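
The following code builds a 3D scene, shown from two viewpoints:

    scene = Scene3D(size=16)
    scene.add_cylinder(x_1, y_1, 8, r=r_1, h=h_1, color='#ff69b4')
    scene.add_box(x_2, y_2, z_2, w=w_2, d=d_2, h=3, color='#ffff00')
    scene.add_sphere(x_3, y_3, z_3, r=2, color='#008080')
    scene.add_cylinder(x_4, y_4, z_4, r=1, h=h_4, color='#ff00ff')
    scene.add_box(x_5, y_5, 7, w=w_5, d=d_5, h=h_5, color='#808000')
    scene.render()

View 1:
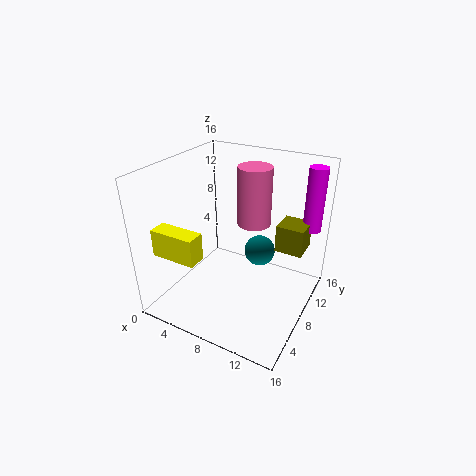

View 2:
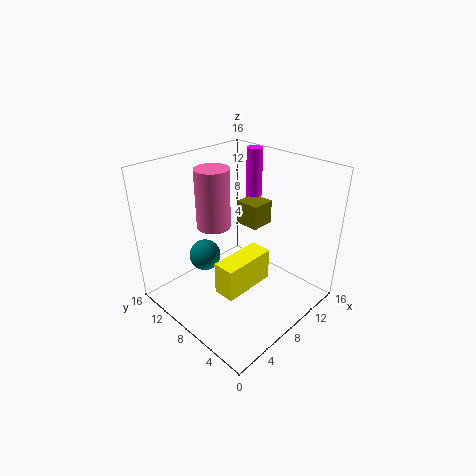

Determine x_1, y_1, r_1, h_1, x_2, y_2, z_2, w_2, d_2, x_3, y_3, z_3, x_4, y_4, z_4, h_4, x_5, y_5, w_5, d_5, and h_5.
x_1 = 8; y_1 = 12; r_1 = 2; h_1 = 7; x_2 = 1; y_2 = 2; z_2 = 7; w_2 = 5; d_2 = 2; x_3 = 8; y_3 = 14; z_3 = 3; x_4 = 15; y_4 = 12; z_4 = 9; h_4 = 7; x_5 = 12; y_5 = 9; w_5 = 3; d_5 = 3; h_5 = 3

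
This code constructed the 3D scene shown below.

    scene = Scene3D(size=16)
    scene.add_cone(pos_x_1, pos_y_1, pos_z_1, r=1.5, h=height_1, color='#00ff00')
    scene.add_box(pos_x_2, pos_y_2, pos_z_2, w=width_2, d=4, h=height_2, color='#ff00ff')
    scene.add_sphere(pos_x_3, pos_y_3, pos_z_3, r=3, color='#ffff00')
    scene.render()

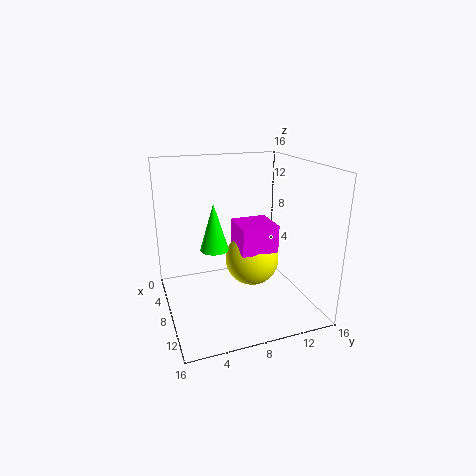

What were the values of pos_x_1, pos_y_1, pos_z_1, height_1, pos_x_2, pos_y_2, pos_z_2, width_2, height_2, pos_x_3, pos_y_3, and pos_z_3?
pos_x_1 = 9, pos_y_1 = 5, pos_z_1 = 7.5, height_1 = 5, pos_x_2 = 7, pos_y_2 = 7.5, pos_z_2 = 7, width_2 = 4, height_2 = 3, pos_x_3 = 8.5, pos_y_3 = 9.5, pos_z_3 = 5.5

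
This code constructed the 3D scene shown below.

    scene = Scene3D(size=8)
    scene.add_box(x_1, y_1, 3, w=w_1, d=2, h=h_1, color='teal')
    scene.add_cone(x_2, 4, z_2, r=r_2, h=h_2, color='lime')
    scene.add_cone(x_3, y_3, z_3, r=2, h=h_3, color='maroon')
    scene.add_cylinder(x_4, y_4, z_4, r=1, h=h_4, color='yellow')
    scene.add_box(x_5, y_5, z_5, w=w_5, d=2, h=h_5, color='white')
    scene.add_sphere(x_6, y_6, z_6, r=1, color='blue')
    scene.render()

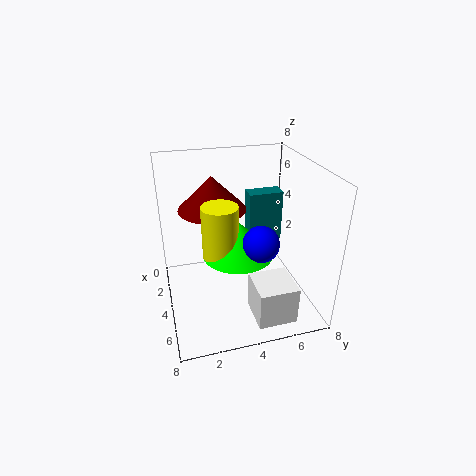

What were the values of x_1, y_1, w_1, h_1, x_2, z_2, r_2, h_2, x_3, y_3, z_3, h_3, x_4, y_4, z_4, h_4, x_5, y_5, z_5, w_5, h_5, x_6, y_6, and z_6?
x_1 = 2
y_1 = 5
w_1 = 1
h_1 = 3
x_2 = 4
z_2 = 3
r_2 = 2
h_2 = 2
x_3 = 2
y_3 = 3
z_3 = 5
h_3 = 2
x_4 = 4
y_4 = 3
z_4 = 3
h_4 = 3
x_5 = 6
y_5 = 4
z_5 = 1
w_5 = 2
h_5 = 2
x_6 = 5
y_6 = 5
z_6 = 4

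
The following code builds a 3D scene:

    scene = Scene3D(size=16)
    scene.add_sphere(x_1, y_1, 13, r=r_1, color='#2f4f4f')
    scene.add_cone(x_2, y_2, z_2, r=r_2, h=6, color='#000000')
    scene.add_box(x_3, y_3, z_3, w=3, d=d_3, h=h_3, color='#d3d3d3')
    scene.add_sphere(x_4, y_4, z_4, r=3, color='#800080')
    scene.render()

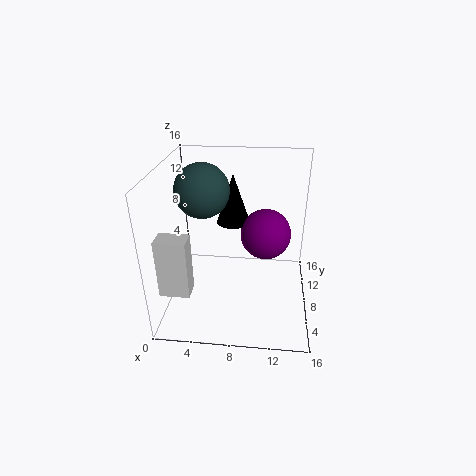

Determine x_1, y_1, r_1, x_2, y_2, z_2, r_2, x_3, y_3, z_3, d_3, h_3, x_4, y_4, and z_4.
x_1 = 4
y_1 = 9
r_1 = 3
x_2 = 7
y_2 = 12
z_2 = 8
r_2 = 2
x_3 = 1
y_3 = 1
z_3 = 5
d_3 = 2
h_3 = 6
x_4 = 11
y_4 = 11
z_4 = 7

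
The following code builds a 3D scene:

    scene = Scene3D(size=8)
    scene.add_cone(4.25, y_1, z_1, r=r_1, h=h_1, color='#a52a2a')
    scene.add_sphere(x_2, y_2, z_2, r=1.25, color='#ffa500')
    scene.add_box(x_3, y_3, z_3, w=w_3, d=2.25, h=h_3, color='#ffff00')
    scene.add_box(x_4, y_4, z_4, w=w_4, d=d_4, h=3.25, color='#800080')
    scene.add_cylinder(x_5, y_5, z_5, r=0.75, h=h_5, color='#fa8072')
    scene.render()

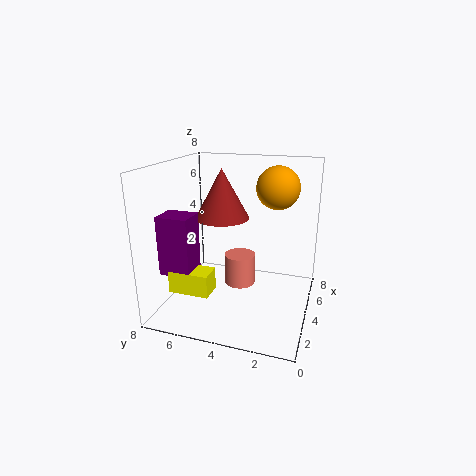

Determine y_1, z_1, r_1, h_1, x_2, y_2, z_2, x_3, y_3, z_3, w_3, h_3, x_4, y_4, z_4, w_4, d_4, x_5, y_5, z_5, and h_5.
y_1 = 5
z_1 = 5
r_1 = 1.5
h_1 = 2.75
x_2 = 6
y_2 = 2.25
z_2 = 6.5
x_3 = 1.75
y_3 = 5
z_3 = 1.25
w_3 = 1.25
h_3 = 1.25
x_4 = 1.75
y_4 = 6
z_4 = 2.25
w_4 = 1.5
d_4 = 1.75
x_5 = 2
y_5 = 3.25
z_5 = 2.5
h_5 = 1.5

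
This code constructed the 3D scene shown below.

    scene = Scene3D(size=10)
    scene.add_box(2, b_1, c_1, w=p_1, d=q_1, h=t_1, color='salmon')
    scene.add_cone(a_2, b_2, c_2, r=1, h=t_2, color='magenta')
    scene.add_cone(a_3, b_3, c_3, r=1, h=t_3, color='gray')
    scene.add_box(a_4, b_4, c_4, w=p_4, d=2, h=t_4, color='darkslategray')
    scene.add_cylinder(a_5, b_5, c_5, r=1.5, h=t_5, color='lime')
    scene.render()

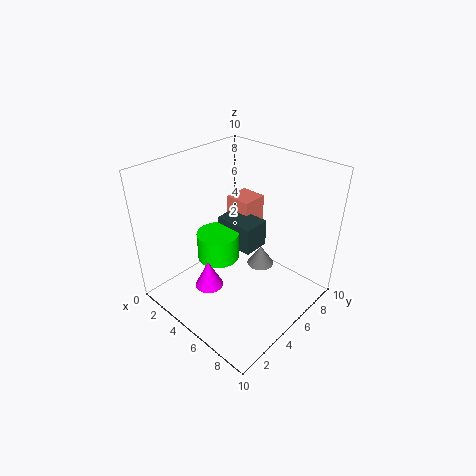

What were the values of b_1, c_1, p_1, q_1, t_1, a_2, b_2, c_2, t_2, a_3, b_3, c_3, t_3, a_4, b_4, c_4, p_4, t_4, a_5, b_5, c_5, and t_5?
b_1 = 7; c_1 = 4; p_1 = 2; q_1 = 2; t_1 = 2.5; a_2 = 4; b_2 = 3; c_2 = 1.5; t_2 = 2; a_3 = 5.5; b_3 = 7; c_3 = 2; t_3 = 1.5; a_4 = 2.5; b_4 = 5.5; c_4 = 3.5; p_4 = 3; t_4 = 2; a_5 = 3.5; b_5 = 4.5; c_5 = 3; t_5 = 2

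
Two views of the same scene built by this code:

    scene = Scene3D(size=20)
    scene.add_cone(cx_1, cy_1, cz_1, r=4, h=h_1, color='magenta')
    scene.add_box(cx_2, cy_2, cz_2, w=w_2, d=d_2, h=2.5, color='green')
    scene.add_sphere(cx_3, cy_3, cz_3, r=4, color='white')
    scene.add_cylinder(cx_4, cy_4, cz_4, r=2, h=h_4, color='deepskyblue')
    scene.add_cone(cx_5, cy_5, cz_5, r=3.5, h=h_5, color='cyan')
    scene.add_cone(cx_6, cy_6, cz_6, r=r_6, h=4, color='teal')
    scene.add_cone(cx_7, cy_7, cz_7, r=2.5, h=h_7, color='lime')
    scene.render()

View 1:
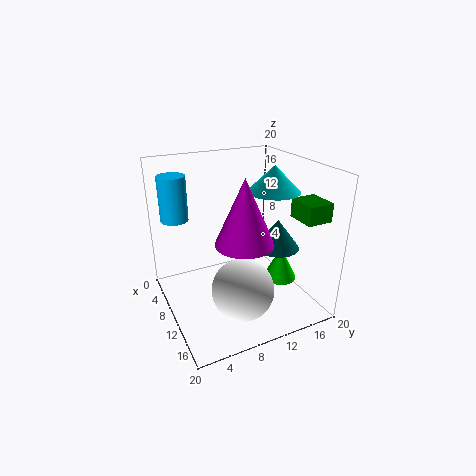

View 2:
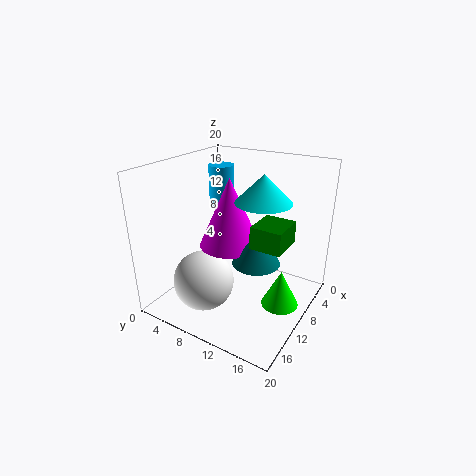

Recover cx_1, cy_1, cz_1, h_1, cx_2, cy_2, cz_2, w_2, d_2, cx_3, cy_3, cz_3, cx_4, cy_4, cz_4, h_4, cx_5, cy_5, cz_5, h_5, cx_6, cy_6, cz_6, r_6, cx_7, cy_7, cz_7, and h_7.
cx_1 = 12; cy_1 = 10; cz_1 = 10; h_1 = 9; cx_2 = 13.5; cy_2 = 16; cz_2 = 13.5; w_2 = 4; d_2 = 3.5; cx_3 = 15.5; cy_3 = 8; cz_3 = 5.5; cx_4 = 3.5; cy_4 = 3; cz_4 = 11.5; h_4 = 6.5; cx_5 = 11.5; cy_5 = 14.5; cz_5 = 16.5; h_5 = 3.5; cx_6 = 13; cy_6 = 14.5; cz_6 = 9; r_6 = 3; cx_7 = 10.5; cy_7 = 17; cz_7 = 2; h_7 = 5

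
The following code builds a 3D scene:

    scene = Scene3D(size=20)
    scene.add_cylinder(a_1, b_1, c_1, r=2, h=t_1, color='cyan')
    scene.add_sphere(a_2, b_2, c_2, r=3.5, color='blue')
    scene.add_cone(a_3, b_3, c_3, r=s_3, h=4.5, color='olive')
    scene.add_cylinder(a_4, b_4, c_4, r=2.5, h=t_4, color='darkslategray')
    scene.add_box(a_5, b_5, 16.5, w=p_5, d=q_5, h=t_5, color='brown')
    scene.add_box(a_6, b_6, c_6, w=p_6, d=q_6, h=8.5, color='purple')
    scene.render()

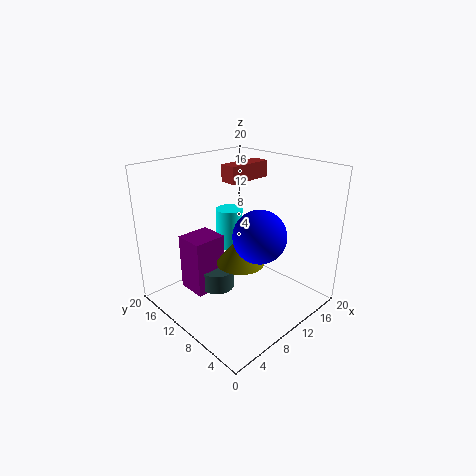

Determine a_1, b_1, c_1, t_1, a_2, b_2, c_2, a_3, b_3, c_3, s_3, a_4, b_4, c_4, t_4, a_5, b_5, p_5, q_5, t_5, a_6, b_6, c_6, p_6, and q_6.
a_1 = 12.5; b_1 = 14.5; c_1 = 6.5; t_1 = 6; a_2 = 10; b_2 = 6; c_2 = 11.5; a_3 = 11; b_3 = 10.5; c_3 = 5.5; s_3 = 3.5; a_4 = 9; b_4 = 13.5; c_4 = 1; t_4 = 3; a_5 = 12; b_5 = 13; p_5 = 7; q_5 = 2.5; t_5 = 2.5; a_6 = 5.5; b_6 = 13.5; c_6 = 0.5; p_6 = 5; q_6 = 4.5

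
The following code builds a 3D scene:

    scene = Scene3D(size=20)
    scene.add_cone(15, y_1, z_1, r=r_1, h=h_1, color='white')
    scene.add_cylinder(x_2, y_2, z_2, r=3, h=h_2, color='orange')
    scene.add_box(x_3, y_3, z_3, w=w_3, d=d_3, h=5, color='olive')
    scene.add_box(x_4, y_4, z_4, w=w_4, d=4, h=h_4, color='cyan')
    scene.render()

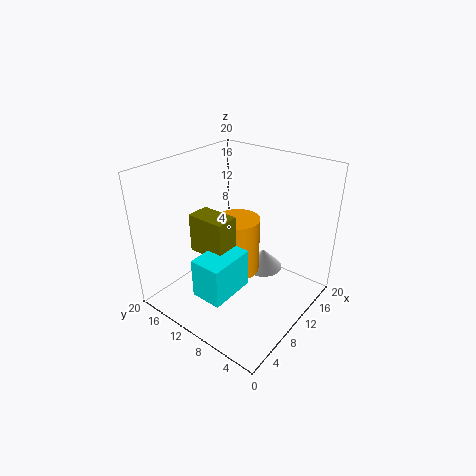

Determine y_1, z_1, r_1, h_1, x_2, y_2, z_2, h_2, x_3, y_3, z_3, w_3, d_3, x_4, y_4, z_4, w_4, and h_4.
y_1 = 9, z_1 = 3, r_1 = 3, h_1 = 3, x_2 = 10, y_2 = 10, z_2 = 5, h_2 = 8, x_3 = 4, y_3 = 8, z_3 = 10, w_3 = 3, d_3 = 5, x_4 = 1, y_4 = 6, z_4 = 6, w_4 = 6, h_4 = 5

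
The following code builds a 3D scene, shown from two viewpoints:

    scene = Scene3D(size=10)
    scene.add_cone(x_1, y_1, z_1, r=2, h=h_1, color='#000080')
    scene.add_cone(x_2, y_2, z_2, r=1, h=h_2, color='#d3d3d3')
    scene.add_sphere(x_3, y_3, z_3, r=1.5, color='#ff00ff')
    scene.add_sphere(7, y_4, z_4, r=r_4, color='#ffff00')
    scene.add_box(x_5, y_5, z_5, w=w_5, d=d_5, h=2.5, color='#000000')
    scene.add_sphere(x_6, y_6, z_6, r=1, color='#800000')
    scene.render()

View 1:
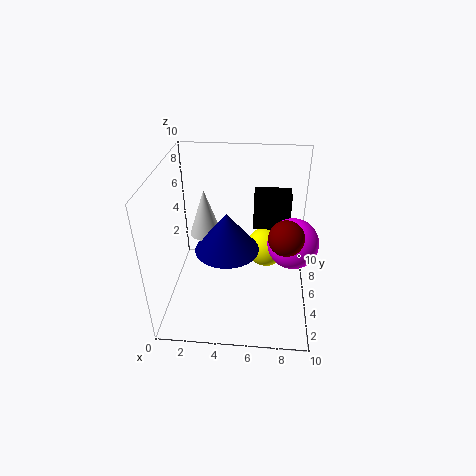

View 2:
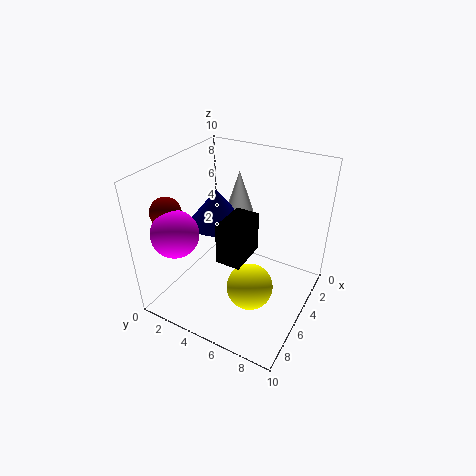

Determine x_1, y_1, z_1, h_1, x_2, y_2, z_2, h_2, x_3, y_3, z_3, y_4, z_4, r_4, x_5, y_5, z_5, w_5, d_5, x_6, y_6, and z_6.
x_1 = 4.5; y_1 = 3; z_1 = 5.5; h_1 = 2.5; x_2 = 3; y_2 = 4; z_2 = 6; h_2 = 3; x_3 = 8.5; y_3 = 2.5; z_3 = 6.5; y_4 = 7; z_4 = 3; r_4 = 1.5; x_5 = 6; y_5 = 5.5; z_5 = 5.5; w_5 = 2.5; d_5 = 1.5; x_6 = 8; y_6 = 1.5; z_6 = 7.5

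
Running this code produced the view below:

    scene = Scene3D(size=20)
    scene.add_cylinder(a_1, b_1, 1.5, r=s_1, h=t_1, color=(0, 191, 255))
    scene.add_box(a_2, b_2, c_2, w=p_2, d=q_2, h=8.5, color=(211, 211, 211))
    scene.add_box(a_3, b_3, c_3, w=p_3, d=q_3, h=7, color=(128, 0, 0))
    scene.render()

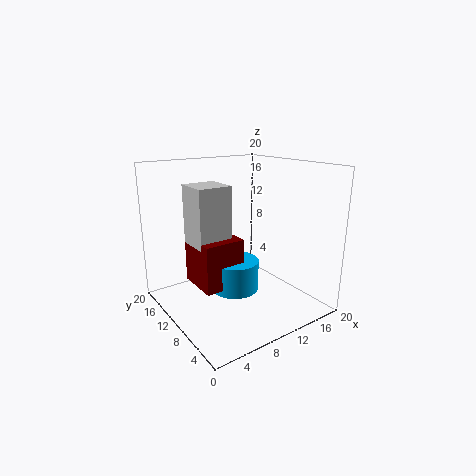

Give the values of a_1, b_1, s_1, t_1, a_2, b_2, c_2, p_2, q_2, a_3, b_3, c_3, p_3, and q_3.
a_1 = 10.5; b_1 = 11.5; s_1 = 3.5; t_1 = 4.5; a_2 = 5; b_2 = 11.5; c_2 = 8.5; p_2 = 5; q_2 = 5; a_3 = 5; b_3 = 10; c_3 = 2.5; p_3 = 6; q_3 = 6.5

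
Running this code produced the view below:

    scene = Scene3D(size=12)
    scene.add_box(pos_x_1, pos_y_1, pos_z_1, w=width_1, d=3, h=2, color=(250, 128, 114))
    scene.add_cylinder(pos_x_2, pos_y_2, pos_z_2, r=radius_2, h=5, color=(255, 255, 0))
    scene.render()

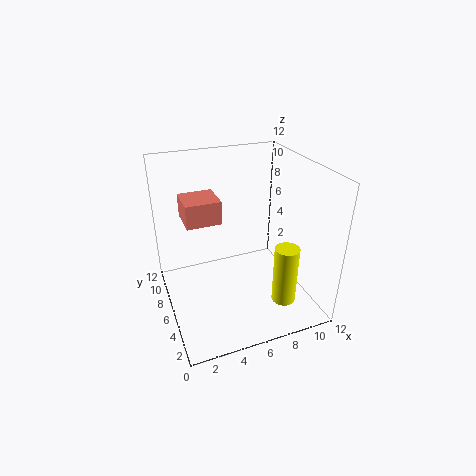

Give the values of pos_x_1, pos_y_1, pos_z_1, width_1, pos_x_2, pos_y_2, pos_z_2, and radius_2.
pos_x_1 = 2; pos_y_1 = 7; pos_z_1 = 7; width_1 = 3; pos_x_2 = 9; pos_y_2 = 3; pos_z_2 = 1; radius_2 = 1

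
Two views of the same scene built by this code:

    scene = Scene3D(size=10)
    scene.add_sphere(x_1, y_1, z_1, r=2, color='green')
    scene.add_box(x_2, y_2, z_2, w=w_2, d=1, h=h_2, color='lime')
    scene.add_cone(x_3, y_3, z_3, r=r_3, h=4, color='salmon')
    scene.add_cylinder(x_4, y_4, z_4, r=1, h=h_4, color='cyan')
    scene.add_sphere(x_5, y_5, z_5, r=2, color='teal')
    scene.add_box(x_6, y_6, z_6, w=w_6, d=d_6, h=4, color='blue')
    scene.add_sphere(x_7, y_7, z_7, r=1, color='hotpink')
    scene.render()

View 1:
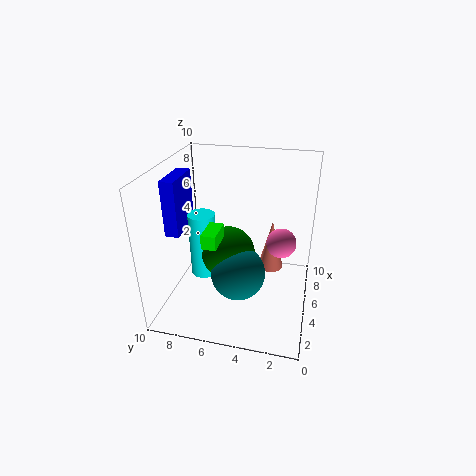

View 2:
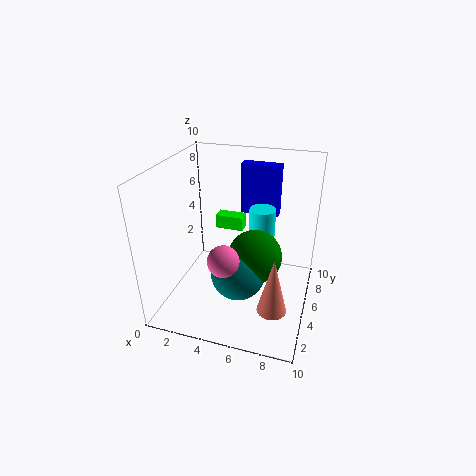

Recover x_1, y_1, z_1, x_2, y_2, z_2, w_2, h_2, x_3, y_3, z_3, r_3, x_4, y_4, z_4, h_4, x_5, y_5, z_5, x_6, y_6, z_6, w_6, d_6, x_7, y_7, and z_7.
x_1 = 6, y_1 = 6, z_1 = 3, x_2 = 3, y_2 = 6, z_2 = 5, w_2 = 2, h_2 = 1, x_3 = 8, y_3 = 3, z_3 = 1, r_3 = 1, x_4 = 6, y_4 = 8, z_4 = 1, h_4 = 5, x_5 = 5, y_5 = 5, z_5 = 2, x_6 = 4, y_6 = 9, z_6 = 5, w_6 = 3, d_6 = 1, x_7 = 5, y_7 = 2, z_7 = 5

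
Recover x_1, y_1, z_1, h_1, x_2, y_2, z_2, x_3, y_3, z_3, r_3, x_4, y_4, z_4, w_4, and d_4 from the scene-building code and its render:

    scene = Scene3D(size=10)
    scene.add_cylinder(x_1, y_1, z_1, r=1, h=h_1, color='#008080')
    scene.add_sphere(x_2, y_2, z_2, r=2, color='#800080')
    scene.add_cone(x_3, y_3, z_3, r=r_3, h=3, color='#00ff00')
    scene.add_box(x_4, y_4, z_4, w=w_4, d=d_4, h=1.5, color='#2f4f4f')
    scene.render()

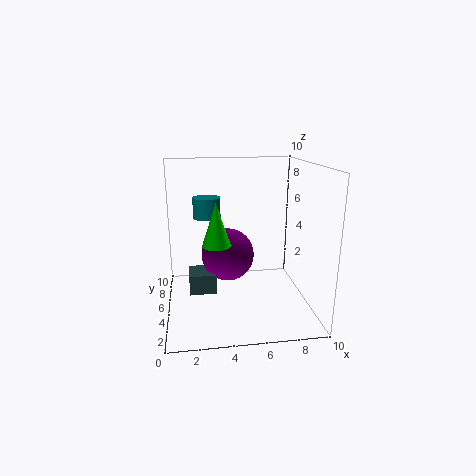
x_1 = 3; y_1 = 7; z_1 = 6; h_1 = 1.5; x_2 = 4.5; y_2 = 7; z_2 = 3; x_3 = 3.5; y_3 = 5; z_3 = 4.5; r_3 = 1; x_4 = 1.5; y_4 = 5.5; z_4 = 0.5; w_4 = 2; d_4 = 2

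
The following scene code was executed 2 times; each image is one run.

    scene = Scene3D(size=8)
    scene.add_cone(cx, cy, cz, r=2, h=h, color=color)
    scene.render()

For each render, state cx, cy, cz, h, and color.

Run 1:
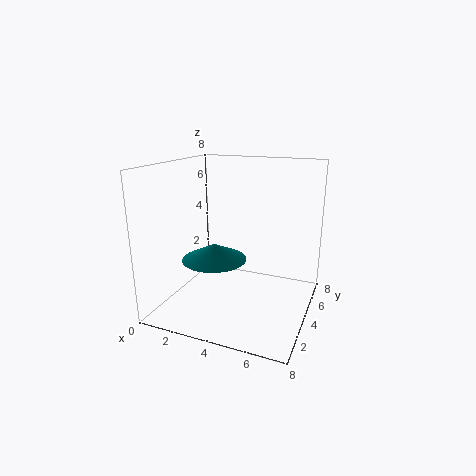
cx = 2; cy = 5; cz = 2; h = 1; color = 'teal'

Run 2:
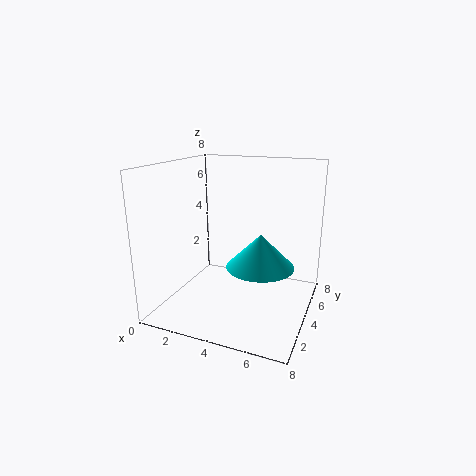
cx = 5; cy = 5; cz = 2; h = 2; color = 'cyan'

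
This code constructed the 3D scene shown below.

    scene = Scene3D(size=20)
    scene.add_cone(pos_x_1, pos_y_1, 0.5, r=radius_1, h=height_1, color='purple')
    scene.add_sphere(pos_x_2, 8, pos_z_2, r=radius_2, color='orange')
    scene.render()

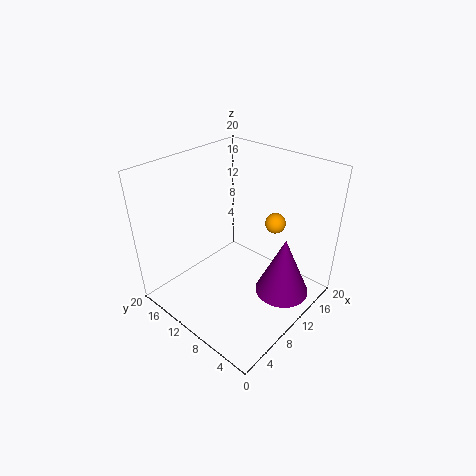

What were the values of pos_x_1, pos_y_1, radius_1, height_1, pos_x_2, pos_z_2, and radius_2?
pos_x_1 = 14.5, pos_y_1 = 5, radius_1 = 4, height_1 = 9, pos_x_2 = 16, pos_z_2 = 10.5, radius_2 = 1.5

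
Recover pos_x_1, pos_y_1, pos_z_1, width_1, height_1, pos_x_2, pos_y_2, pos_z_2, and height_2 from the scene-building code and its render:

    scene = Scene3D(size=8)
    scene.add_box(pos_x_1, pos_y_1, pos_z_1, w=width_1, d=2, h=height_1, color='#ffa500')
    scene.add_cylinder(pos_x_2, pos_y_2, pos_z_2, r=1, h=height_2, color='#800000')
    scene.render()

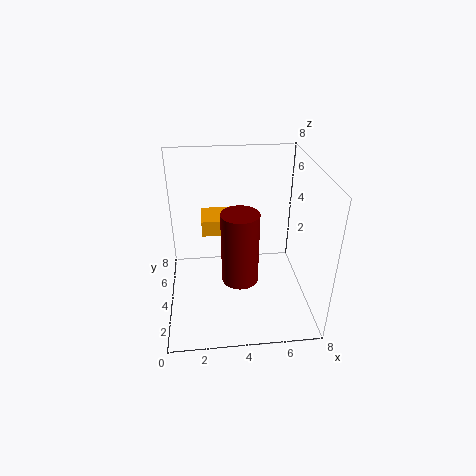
pos_x_1 = 2, pos_y_1 = 6, pos_z_1 = 3, width_1 = 2, height_1 = 1, pos_x_2 = 4, pos_y_2 = 3, pos_z_2 = 2, height_2 = 4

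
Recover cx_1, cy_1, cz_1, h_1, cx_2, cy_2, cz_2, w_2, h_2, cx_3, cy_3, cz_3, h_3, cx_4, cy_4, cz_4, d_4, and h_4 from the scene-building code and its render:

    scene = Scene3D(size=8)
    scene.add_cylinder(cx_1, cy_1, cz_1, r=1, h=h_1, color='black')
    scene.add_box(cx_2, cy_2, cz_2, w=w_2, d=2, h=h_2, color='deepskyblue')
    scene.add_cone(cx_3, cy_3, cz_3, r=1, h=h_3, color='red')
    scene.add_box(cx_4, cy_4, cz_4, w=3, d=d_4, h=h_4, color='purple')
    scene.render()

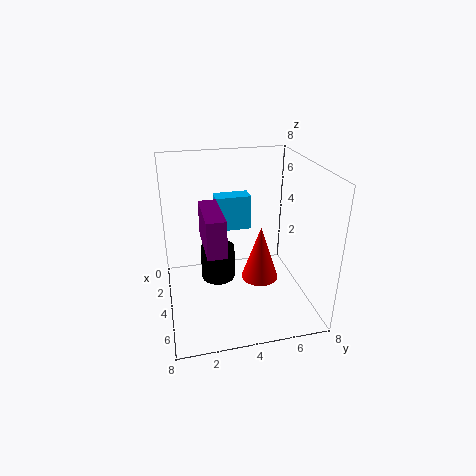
cx_1 = 3, cy_1 = 3, cz_1 = 1, h_1 = 2, cx_2 = 2, cy_2 = 3, cz_2 = 4, w_2 = 1, h_2 = 2, cx_3 = 5, cy_3 = 5, cz_3 = 2, h_3 = 3, cx_4 = 3, cy_4 = 2, cz_4 = 4, d_4 = 1, h_4 = 2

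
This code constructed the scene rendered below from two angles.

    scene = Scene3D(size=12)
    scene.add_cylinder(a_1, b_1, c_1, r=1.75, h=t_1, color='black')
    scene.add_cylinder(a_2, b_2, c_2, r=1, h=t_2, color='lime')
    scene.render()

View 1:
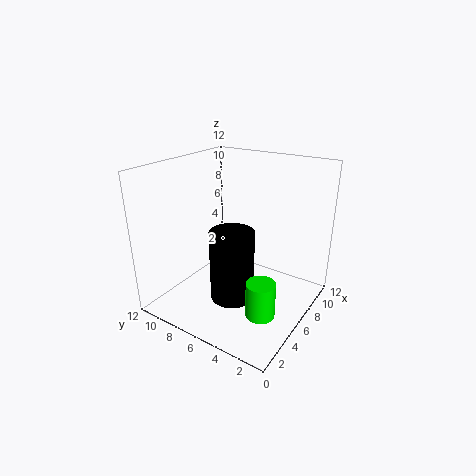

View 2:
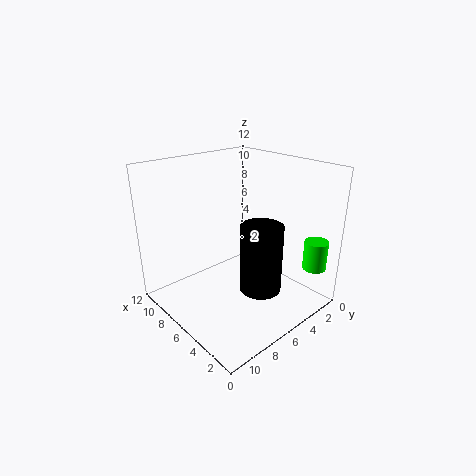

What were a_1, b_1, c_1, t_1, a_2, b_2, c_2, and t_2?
a_1 = 4, b_1 = 5.25, c_1 = 1.75, t_1 = 5.75, a_2 = 1.5, b_2 = 1.25, c_2 = 3.25, t_2 = 2.5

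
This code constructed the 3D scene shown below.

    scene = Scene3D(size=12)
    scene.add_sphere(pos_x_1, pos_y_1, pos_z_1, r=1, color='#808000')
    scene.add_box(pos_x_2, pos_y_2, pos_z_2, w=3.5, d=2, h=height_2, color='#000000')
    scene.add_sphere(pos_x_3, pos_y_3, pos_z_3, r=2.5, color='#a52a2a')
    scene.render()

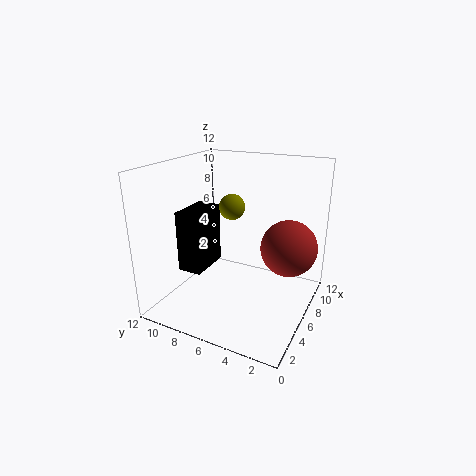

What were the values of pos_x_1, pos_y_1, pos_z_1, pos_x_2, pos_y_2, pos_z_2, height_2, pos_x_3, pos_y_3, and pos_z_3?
pos_x_1 = 5; pos_y_1 = 6; pos_z_1 = 9; pos_x_2 = 3; pos_y_2 = 8; pos_z_2 = 3.5; height_2 = 5; pos_x_3 = 9; pos_y_3 = 2.5; pos_z_3 = 4.5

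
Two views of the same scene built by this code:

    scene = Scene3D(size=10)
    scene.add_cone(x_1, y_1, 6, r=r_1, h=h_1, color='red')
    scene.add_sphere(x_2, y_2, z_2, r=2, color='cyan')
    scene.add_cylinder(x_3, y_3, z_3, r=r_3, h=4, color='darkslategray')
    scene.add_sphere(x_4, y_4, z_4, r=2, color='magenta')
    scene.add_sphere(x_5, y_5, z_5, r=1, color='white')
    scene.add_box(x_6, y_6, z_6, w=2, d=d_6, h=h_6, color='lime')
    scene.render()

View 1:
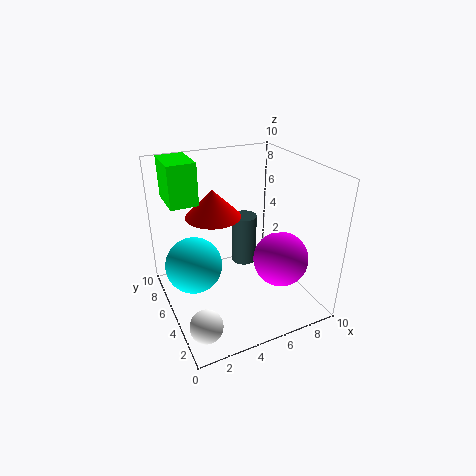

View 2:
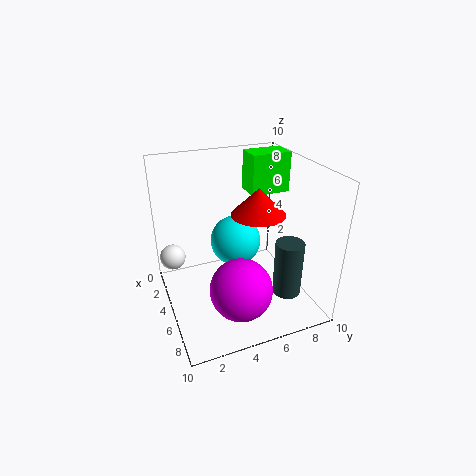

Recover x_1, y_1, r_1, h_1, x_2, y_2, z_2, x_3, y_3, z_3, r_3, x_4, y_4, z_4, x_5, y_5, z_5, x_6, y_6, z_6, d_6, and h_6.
x_1 = 4; y_1 = 7; r_1 = 2; h_1 = 2; x_2 = 2; y_2 = 6; z_2 = 3; x_3 = 7; y_3 = 8; z_3 = 1; r_3 = 1; x_4 = 8; y_4 = 4; z_4 = 3; x_5 = 1; y_5 = 1; z_5 = 2; x_6 = 1; y_6 = 7; z_6 = 7; d_6 = 3; h_6 = 3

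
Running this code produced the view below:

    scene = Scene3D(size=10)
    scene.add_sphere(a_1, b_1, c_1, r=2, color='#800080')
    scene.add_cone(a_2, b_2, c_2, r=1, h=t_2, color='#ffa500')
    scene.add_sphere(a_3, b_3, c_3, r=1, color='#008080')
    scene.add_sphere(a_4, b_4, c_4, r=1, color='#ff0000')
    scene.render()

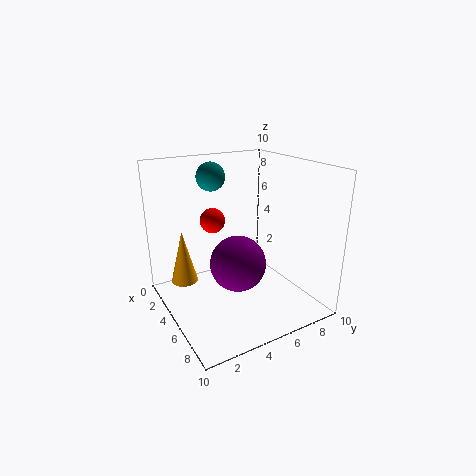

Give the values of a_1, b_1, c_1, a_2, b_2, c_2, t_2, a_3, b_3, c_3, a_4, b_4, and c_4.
a_1 = 5, b_1 = 5, c_1 = 3, a_2 = 2, b_2 = 2, c_2 = 1, t_2 = 4, a_3 = 3, b_3 = 4, c_3 = 9, a_4 = 1, b_4 = 5, c_4 = 5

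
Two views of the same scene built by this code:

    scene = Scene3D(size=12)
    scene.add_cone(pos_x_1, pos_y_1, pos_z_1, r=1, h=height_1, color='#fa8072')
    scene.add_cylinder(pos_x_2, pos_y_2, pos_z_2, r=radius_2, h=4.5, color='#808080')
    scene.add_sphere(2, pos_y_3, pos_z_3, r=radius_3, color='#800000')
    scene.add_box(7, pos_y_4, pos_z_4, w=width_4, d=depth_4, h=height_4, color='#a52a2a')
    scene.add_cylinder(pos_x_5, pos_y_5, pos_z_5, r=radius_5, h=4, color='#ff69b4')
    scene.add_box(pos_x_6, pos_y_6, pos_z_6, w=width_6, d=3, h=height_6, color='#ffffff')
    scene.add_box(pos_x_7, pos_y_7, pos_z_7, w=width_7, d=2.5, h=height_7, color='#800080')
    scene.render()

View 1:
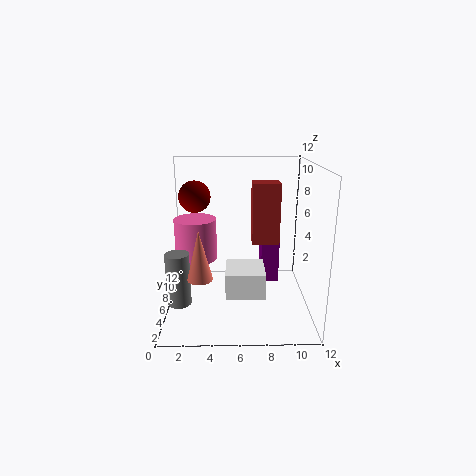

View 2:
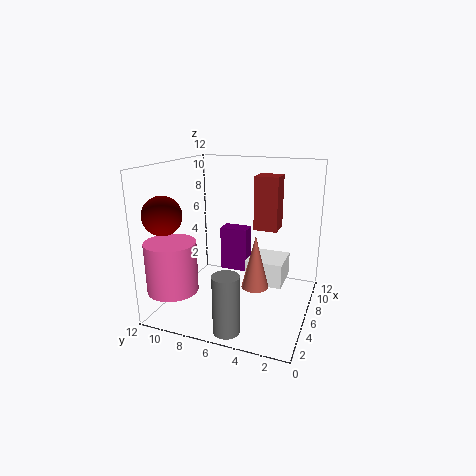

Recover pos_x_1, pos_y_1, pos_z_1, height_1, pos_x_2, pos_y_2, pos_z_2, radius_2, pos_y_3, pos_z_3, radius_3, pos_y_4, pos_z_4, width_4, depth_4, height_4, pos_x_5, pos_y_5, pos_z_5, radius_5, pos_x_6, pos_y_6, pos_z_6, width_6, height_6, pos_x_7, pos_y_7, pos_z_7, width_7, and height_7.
pos_x_1 = 3
pos_y_1 = 3.5
pos_z_1 = 3.5
height_1 = 4
pos_x_2 = 1
pos_y_2 = 5
pos_z_2 = 0.5
radius_2 = 1
pos_y_3 = 10.5
pos_z_3 = 8.5
radius_3 = 1.5
pos_y_4 = 3
pos_z_4 = 6.5
width_4 = 2
depth_4 = 2
height_4 = 4.5
pos_x_5 = 2
pos_y_5 = 10
pos_z_5 = 2.5
radius_5 = 2
pos_x_6 = 5
pos_y_6 = 2
pos_z_6 = 2.5
width_6 = 3
height_6 = 2
pos_x_7 = 8
pos_y_7 = 6
pos_z_7 = 2
width_7 = 1.5
height_7 = 4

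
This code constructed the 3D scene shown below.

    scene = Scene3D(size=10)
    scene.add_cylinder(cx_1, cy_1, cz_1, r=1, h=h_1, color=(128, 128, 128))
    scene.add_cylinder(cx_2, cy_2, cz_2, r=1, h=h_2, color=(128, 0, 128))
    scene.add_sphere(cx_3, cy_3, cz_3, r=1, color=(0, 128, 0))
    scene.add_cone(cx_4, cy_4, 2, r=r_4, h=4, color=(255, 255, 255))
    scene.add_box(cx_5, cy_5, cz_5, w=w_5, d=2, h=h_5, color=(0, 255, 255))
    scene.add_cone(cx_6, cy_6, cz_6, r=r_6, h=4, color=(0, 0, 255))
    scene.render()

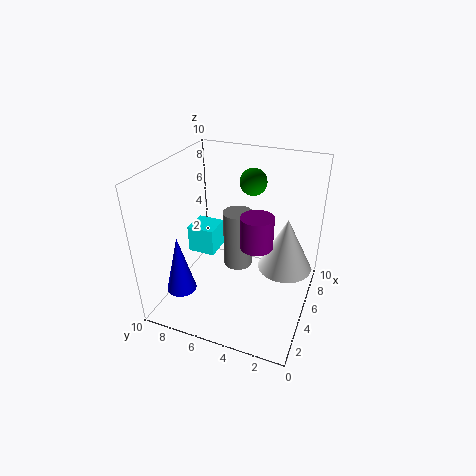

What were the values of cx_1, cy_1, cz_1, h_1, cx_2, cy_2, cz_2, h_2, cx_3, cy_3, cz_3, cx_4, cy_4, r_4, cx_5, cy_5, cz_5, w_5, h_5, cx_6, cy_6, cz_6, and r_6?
cx_1 = 5; cy_1 = 5; cz_1 = 3; h_1 = 4; cx_2 = 3; cy_2 = 3; cz_2 = 6; h_2 = 2; cx_3 = 8; cy_3 = 5; cz_3 = 8; cx_4 = 7; cy_4 = 2; r_4 = 2; cx_5 = 5; cy_5 = 7; cz_5 = 3; w_5 = 2; h_5 = 2; cx_6 = 2; cy_6 = 8; cz_6 = 2; r_6 = 1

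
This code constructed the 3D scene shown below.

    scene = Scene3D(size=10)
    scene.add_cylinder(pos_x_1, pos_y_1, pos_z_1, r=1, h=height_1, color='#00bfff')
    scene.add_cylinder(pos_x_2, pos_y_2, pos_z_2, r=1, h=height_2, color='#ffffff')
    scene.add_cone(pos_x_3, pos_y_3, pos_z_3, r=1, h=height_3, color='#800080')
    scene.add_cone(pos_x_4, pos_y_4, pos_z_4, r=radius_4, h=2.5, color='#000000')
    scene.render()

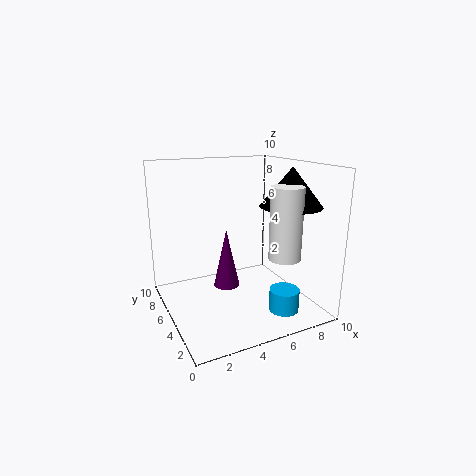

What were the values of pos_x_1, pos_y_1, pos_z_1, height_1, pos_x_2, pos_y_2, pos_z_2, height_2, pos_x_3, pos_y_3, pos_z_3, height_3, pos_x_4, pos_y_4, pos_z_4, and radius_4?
pos_x_1 = 7
pos_y_1 = 2
pos_z_1 = 0.5
height_1 = 1.5
pos_x_2 = 6.5
pos_y_2 = 1.5
pos_z_2 = 4.5
height_2 = 4.5
pos_x_3 = 5
pos_y_3 = 7
pos_z_3 = 0.5
height_3 = 4.5
pos_x_4 = 7.5
pos_y_4 = 2.5
pos_z_4 = 7.5
radius_4 = 2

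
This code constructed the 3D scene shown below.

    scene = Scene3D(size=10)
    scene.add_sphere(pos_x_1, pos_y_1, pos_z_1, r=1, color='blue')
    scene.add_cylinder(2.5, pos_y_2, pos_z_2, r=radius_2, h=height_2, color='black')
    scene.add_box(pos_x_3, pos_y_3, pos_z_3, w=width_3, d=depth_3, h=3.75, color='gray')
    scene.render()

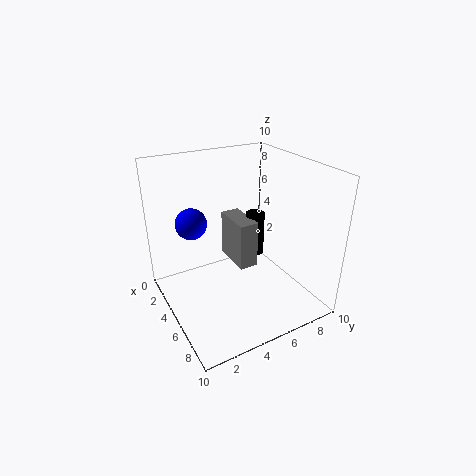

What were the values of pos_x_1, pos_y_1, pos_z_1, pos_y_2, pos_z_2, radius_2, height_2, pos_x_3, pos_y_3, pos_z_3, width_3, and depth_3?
pos_x_1 = 4.75, pos_y_1 = 1.75, pos_z_1 = 6.75, pos_y_2 = 8, pos_z_2 = 1.75, radius_2 = 0.75, height_2 = 3.5, pos_x_3 = 0.5, pos_y_3 = 6, pos_z_3 = 1.25, width_3 = 3.25, depth_3 = 1.5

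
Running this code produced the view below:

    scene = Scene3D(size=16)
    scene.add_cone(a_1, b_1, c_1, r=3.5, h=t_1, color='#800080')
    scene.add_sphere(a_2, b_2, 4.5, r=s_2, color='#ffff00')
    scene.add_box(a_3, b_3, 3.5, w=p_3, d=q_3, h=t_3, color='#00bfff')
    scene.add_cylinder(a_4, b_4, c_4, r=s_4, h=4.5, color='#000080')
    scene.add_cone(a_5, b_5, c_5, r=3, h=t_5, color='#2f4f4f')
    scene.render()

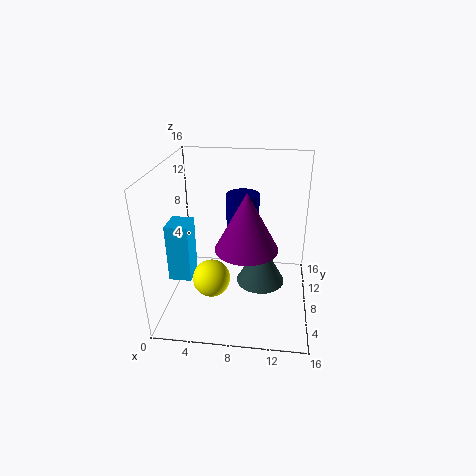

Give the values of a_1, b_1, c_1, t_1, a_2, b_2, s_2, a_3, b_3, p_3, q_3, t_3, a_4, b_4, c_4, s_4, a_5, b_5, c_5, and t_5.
a_1 = 9
b_1 = 7.5
c_1 = 7
t_1 = 6.5
a_2 = 5.5
b_2 = 5
s_2 = 2
a_3 = 0.5
b_3 = 5.5
p_3 = 2.5
q_3 = 3
t_3 = 6.5
a_4 = 8
b_4 = 12.5
c_4 = 7
s_4 = 2
a_5 = 10.5
b_5 = 11
c_5 = 0.5
t_5 = 5.5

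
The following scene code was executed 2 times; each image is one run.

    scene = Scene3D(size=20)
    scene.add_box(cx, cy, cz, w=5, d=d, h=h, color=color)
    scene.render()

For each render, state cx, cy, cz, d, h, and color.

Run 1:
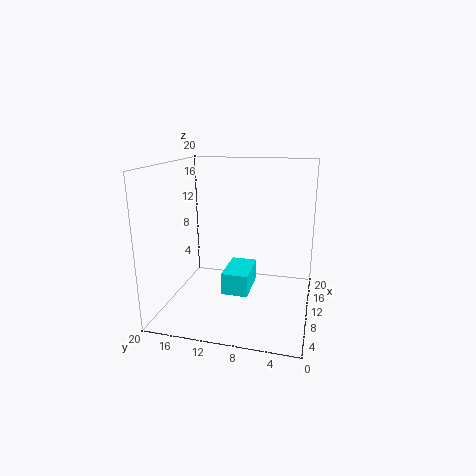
cx = 0.5; cy = 6.5; cz = 6.5; d = 3; h = 2.5; color = 'cyan'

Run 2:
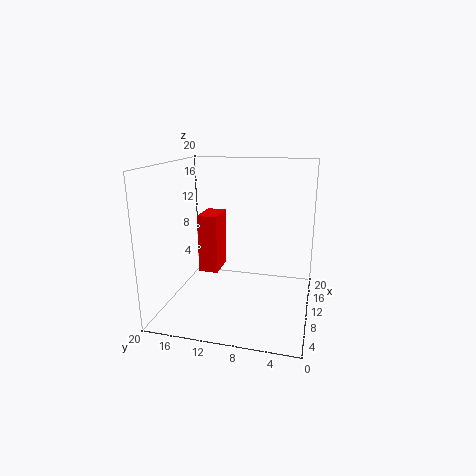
cx = 12.5; cy = 14; cz = 3; d = 3; h = 9; color = 'red'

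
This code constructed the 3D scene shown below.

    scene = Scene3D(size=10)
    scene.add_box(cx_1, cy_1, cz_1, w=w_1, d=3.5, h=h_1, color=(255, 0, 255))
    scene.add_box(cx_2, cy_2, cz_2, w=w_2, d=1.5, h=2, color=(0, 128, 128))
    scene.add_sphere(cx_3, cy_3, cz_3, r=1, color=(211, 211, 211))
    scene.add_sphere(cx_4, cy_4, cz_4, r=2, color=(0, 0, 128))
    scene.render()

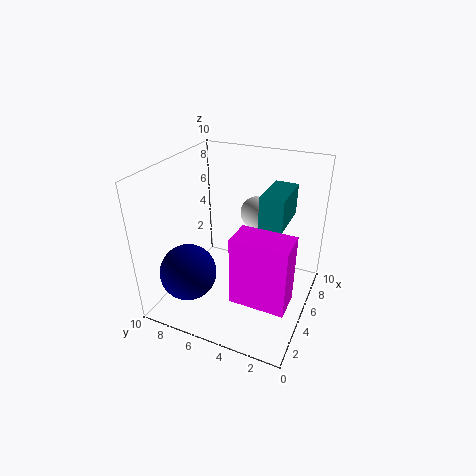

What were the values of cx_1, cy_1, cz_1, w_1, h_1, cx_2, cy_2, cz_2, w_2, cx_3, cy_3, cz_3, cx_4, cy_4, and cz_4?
cx_1 = 1.5, cy_1 = 0.5, cz_1 = 2.5, w_1 = 2, h_1 = 4.5, cx_2 = 3.5, cy_2 = 1.5, cz_2 = 7, w_2 = 3, cx_3 = 4.5, cy_3 = 3.5, cz_3 = 7.5, cx_4 = 3, cy_4 = 8, cz_4 = 2.5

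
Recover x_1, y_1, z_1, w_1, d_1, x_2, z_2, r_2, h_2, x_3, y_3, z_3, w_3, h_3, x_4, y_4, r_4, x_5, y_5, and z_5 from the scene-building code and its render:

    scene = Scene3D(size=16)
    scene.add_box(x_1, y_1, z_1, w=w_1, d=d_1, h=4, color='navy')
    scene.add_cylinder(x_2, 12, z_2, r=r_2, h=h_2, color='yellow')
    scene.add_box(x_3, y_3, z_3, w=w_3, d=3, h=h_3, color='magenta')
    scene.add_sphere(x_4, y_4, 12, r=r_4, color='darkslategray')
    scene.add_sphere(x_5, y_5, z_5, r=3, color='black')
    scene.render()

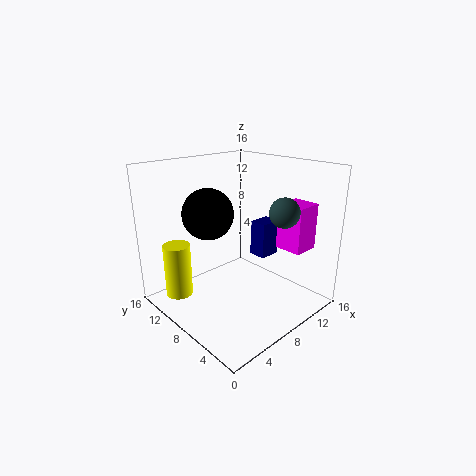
x_1 = 10
y_1 = 6
z_1 = 5.5
w_1 = 2.5
d_1 = 2
x_2 = 2.5
z_2 = 1.5
r_2 = 1.5
h_2 = 6
x_3 = 11
y_3 = 2
z_3 = 7
w_3 = 3
h_3 = 5
x_4 = 9
y_4 = 2.5
r_4 = 1.5
x_5 = 7
y_5 = 12
z_5 = 10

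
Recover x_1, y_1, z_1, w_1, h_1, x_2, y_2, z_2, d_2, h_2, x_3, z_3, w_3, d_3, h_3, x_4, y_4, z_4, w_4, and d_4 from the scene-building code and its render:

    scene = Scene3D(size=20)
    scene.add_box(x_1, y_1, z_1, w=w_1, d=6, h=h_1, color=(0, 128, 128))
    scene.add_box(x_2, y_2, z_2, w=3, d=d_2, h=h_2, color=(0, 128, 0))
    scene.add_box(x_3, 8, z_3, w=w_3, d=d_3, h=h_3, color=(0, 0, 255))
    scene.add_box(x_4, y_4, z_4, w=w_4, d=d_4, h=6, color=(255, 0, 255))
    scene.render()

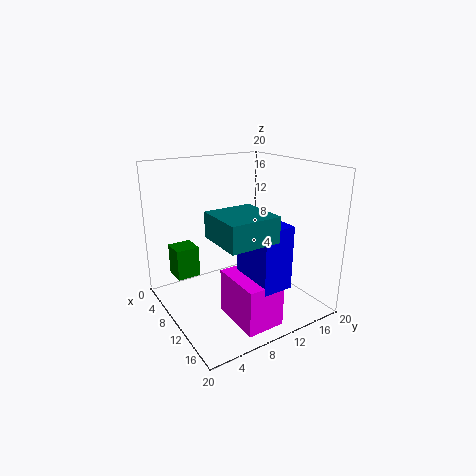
x_1 = 14; y_1 = 3; z_1 = 13; w_1 = 6; h_1 = 3; x_2 = 7; y_2 = 1; z_2 = 6; d_2 = 3; h_2 = 4; x_3 = 13; z_3 = 6; w_3 = 6; d_3 = 4; h_3 = 8; x_4 = 12; y_4 = 6; z_4 = 1; w_4 = 7; d_4 = 5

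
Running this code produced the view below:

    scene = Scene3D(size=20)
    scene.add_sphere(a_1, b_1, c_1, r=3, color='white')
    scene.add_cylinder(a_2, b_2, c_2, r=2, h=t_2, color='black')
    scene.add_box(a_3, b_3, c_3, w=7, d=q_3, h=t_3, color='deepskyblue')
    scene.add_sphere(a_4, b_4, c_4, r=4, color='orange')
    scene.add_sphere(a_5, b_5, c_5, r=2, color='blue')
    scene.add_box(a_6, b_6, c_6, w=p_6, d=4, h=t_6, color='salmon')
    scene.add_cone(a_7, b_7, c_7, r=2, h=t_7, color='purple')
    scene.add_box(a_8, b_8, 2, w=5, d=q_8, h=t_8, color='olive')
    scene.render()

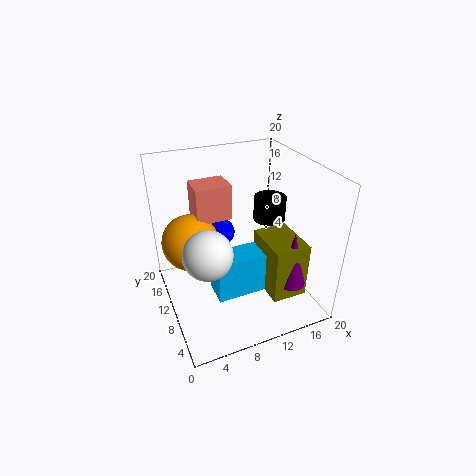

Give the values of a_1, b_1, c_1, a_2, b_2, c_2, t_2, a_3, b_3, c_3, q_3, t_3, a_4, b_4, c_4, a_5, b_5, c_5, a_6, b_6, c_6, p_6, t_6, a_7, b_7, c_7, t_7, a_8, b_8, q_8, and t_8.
a_1 = 4
b_1 = 5
c_1 = 12
a_2 = 13
b_2 = 7
c_2 = 14
t_2 = 3
a_3 = 6
b_3 = 7
c_3 = 2
q_3 = 4
t_3 = 6
a_4 = 4
b_4 = 13
c_4 = 9
a_5 = 9
b_5 = 14
c_5 = 9
a_6 = 5
b_6 = 12
c_6 = 12
p_6 = 5
t_6 = 5
a_7 = 16
b_7 = 5
c_7 = 4
t_7 = 8
a_8 = 13
b_8 = 4
q_8 = 7
t_8 = 8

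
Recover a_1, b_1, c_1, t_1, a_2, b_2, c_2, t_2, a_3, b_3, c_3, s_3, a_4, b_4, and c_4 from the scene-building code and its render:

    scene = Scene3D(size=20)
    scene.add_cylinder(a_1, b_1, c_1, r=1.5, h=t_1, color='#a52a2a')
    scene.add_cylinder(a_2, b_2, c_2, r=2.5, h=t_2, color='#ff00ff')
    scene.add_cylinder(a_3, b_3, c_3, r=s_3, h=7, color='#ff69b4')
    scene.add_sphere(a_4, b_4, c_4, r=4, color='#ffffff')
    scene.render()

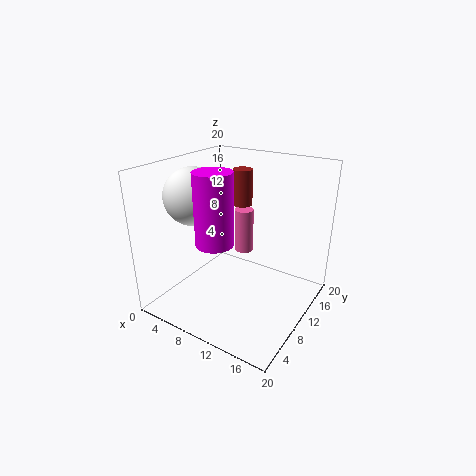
a_1 = 7
b_1 = 16
c_1 = 12.5
t_1 = 5.5
a_2 = 9
b_2 = 6
c_2 = 10.5
t_2 = 9.5
a_3 = 7
b_3 = 16.5
c_3 = 4.5
s_3 = 1.5
a_4 = 4
b_4 = 8
c_4 = 15.5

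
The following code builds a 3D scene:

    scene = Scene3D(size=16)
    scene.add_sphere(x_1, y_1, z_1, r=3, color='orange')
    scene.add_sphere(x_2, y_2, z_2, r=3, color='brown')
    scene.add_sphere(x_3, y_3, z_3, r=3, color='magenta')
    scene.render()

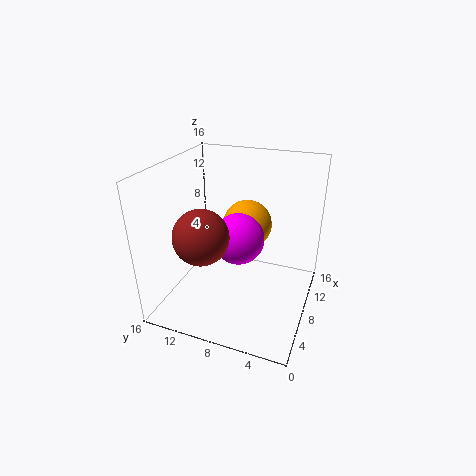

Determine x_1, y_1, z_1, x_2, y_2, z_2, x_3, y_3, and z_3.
x_1 = 12.5, y_1 = 8.5, z_1 = 7.5, x_2 = 5, y_2 = 11, z_2 = 9, x_3 = 9.5, y_3 = 8.5, z_3 = 7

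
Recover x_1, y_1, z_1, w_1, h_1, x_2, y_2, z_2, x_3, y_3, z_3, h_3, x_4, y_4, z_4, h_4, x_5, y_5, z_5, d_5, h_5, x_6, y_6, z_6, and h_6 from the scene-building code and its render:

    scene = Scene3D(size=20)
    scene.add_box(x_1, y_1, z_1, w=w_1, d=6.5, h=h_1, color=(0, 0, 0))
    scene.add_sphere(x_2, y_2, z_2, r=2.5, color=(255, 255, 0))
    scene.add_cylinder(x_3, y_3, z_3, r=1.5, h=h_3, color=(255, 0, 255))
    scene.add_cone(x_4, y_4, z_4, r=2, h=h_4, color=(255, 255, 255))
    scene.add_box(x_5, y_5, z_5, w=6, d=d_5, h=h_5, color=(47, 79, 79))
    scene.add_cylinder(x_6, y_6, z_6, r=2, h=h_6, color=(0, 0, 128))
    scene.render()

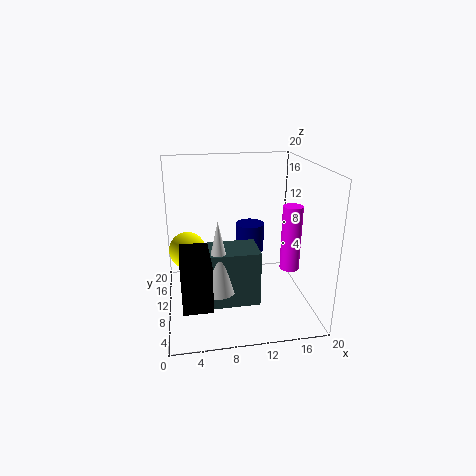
x_1 = 2
y_1 = 0.5
z_1 = 5
w_1 = 3.5
h_1 = 6
x_2 = 3
y_2 = 10.5
z_2 = 8.5
x_3 = 18.5
y_3 = 12
z_3 = 3.5
h_3 = 10
x_4 = 6.5
y_4 = 3.5
z_4 = 6
h_4 = 9
x_5 = 5.5
y_5 = 2.5
z_5 = 4
d_5 = 4.5
h_5 = 7
x_6 = 12
y_6 = 11.5
z_6 = 7.5
h_6 = 4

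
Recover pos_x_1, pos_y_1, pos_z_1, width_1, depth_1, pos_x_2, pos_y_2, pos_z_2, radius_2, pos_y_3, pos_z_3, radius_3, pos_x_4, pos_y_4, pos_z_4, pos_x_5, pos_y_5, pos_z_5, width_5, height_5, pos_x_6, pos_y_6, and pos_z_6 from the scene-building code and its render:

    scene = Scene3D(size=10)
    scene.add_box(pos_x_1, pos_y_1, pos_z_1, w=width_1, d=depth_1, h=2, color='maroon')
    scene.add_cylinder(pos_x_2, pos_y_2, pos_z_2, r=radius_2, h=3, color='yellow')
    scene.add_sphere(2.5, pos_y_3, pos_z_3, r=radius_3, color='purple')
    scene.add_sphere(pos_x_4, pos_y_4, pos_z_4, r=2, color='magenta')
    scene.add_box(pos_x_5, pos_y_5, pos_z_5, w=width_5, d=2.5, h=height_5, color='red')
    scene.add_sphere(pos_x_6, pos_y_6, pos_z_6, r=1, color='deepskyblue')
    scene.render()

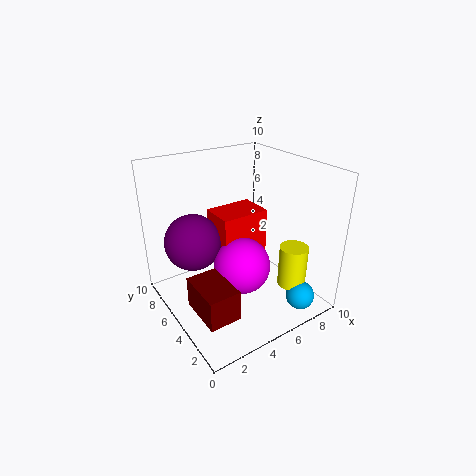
pos_x_1 = 0.5, pos_y_1 = 1, pos_z_1 = 2, width_1 = 2, depth_1 = 3, pos_x_2 = 8, pos_y_2 = 2.5, pos_z_2 = 1.5, radius_2 = 1, pos_y_3 = 7, pos_z_3 = 4.5, radius_3 = 2, pos_x_4 = 5, pos_y_4 = 4.5, pos_z_4 = 3, pos_x_5 = 4, pos_y_5 = 5, pos_z_5 = 3, width_5 = 3.5, height_5 = 3.5, pos_x_6 = 8, pos_y_6 = 1.5, pos_z_6 = 1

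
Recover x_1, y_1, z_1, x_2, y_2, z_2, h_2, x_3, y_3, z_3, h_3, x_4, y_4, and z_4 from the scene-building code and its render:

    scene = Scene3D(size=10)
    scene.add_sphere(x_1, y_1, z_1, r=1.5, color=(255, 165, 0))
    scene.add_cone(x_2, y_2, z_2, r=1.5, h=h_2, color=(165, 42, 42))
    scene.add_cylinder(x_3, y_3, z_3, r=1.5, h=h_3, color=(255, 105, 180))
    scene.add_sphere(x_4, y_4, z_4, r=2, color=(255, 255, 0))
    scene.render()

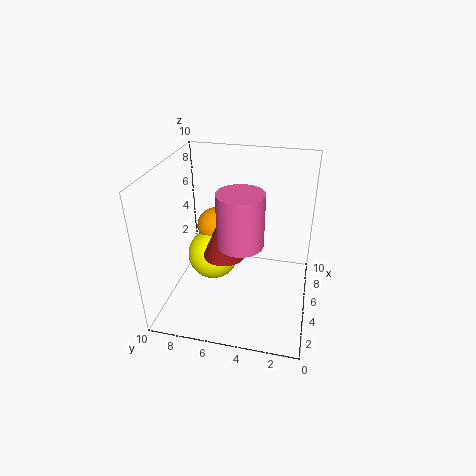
x_1 = 8; y_1 = 7.5; z_1 = 4; x_2 = 5; y_2 = 6; z_2 = 3.5; h_2 = 3.5; x_3 = 3.5; y_3 = 4.5; z_3 = 5.5; h_3 = 3.5; x_4 = 7; y_4 = 7.5; z_4 = 2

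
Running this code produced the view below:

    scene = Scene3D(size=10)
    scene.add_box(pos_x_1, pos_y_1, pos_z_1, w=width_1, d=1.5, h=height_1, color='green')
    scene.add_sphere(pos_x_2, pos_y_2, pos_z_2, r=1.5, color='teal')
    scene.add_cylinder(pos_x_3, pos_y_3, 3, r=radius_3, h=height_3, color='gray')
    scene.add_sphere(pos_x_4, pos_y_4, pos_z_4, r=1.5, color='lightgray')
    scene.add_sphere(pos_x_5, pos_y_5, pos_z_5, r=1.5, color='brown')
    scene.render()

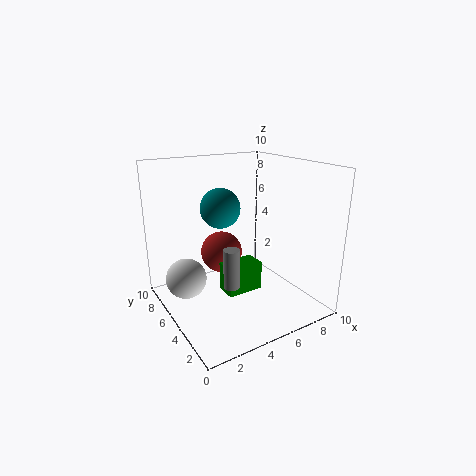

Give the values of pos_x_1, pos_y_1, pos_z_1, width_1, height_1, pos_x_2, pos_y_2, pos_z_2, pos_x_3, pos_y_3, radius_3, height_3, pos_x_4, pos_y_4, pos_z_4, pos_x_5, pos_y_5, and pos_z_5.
pos_x_1 = 3.5, pos_y_1 = 3.5, pos_z_1 = 1.5, width_1 = 2.5, height_1 = 2, pos_x_2 = 5, pos_y_2 = 7.5, pos_z_2 = 6.5, pos_x_3 = 3, pos_y_3 = 2.5, radius_3 = 0.5, height_3 = 2.5, pos_x_4 = 2, pos_y_4 = 7.5, pos_z_4 = 1.5, pos_x_5 = 4.5, pos_y_5 = 6.5, pos_z_5 = 3.5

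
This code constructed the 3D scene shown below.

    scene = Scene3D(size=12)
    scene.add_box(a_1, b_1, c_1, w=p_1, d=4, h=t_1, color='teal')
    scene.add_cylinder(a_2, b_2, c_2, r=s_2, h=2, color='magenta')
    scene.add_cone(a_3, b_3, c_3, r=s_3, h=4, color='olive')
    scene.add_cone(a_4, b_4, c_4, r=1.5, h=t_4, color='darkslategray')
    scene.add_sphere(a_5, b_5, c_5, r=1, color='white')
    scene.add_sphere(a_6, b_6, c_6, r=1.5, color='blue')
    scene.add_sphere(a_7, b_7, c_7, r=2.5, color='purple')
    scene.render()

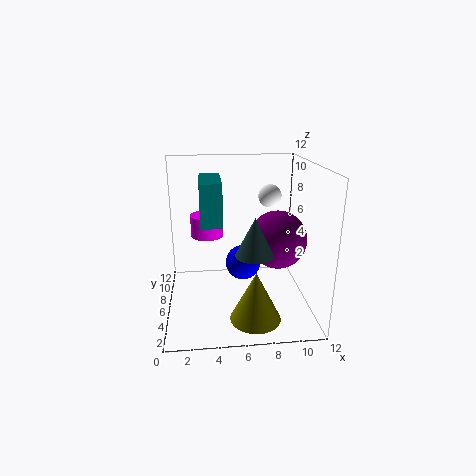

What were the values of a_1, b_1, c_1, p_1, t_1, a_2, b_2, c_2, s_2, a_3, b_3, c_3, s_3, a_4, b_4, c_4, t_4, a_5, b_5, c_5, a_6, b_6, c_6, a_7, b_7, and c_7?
a_1 = 3; b_1 = 1.5; c_1 = 8.5; p_1 = 1.5; t_1 = 3; a_2 = 3.5; b_2 = 9.5; c_2 = 5; s_2 = 1.5; a_3 = 7; b_3 = 2.5; c_3 = 0.5; s_3 = 2; a_4 = 7; b_4 = 3.5; c_4 = 5.5; t_4 = 3; a_5 = 9; b_5 = 8; c_5 = 9; a_6 = 6.5; b_6 = 6.5; c_6 = 3.5; a_7 = 9.5; b_7 = 6.5; c_7 = 5.5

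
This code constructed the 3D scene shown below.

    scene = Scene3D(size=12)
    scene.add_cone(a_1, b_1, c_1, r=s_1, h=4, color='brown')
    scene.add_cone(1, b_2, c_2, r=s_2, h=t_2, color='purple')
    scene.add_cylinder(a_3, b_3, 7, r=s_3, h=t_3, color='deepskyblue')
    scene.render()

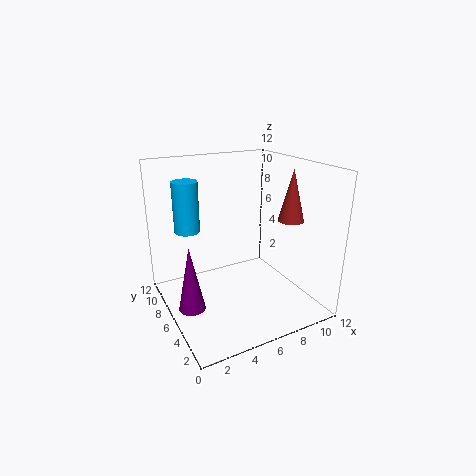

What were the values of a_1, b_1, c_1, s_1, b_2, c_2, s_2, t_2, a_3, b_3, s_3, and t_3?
a_1 = 9, b_1 = 3, c_1 = 8, s_1 = 1, b_2 = 4, c_2 = 2, s_2 = 1, t_2 = 5, a_3 = 2, b_3 = 7, s_3 = 1, t_3 = 4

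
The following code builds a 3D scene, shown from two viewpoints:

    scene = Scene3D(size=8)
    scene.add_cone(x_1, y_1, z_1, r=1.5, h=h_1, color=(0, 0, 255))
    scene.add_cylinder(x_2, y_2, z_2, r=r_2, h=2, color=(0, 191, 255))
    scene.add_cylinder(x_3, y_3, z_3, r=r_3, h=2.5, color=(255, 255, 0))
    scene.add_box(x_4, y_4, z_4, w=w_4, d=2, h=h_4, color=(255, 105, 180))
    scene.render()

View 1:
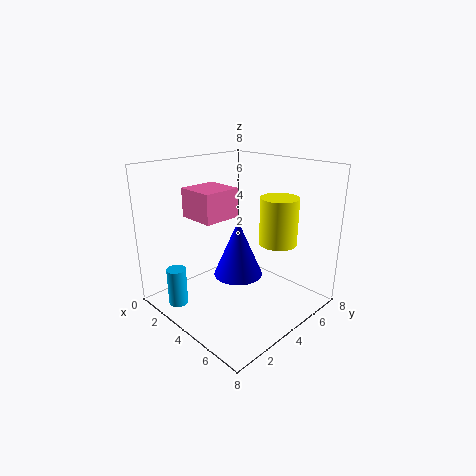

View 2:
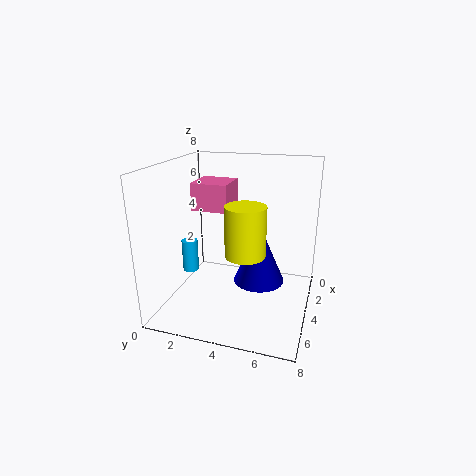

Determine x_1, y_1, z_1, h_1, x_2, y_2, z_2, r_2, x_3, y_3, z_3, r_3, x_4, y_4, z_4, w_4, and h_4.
x_1 = 3; y_1 = 5; z_1 = 1; h_1 = 3.5; x_2 = 3; y_2 = 0.5; z_2 = 1; r_2 = 0.5; x_3 = 6; y_3 = 5; z_3 = 4; r_3 = 1; x_4 = 2.5; y_4 = 1.5; z_4 = 5.5; w_4 = 2; h_4 = 1.5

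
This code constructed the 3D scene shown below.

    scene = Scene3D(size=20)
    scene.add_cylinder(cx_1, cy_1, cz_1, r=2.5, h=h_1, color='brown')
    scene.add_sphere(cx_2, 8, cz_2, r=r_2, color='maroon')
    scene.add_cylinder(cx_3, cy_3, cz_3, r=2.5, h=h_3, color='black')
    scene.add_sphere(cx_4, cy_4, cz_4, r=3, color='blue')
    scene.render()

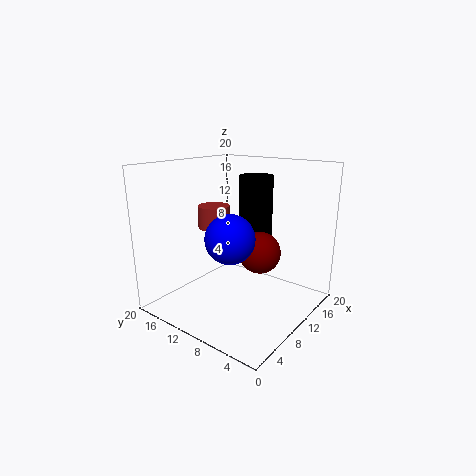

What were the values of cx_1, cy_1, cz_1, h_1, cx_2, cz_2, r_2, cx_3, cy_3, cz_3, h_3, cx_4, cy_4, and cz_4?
cx_1 = 13; cy_1 = 17; cz_1 = 9.5; h_1 = 3.5; cx_2 = 12.5; cz_2 = 7.5; r_2 = 3; cx_3 = 15; cy_3 = 10.5; cz_3 = 8; h_3 = 10; cx_4 = 4.5; cy_4 = 7; cz_4 = 12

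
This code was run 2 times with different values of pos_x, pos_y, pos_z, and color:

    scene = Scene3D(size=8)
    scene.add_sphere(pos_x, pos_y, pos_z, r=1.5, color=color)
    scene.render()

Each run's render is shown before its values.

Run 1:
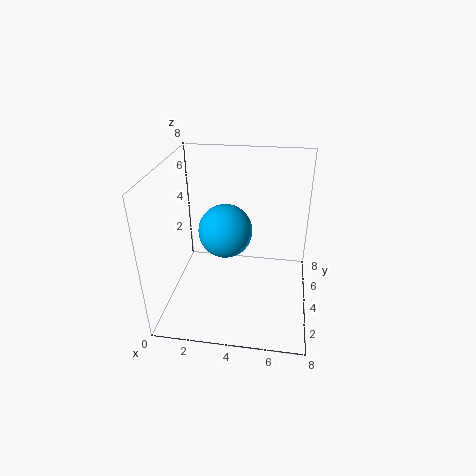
pos_x = 3.25, pos_y = 4.25, pos_z = 4.25, color = 'deepskyblue'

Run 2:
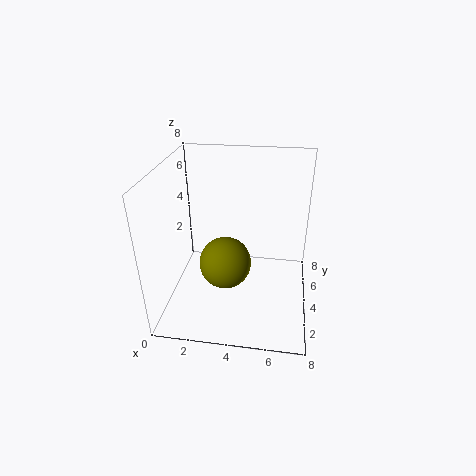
pos_x = 3.25, pos_y = 4, pos_z = 2.25, color = 'olive'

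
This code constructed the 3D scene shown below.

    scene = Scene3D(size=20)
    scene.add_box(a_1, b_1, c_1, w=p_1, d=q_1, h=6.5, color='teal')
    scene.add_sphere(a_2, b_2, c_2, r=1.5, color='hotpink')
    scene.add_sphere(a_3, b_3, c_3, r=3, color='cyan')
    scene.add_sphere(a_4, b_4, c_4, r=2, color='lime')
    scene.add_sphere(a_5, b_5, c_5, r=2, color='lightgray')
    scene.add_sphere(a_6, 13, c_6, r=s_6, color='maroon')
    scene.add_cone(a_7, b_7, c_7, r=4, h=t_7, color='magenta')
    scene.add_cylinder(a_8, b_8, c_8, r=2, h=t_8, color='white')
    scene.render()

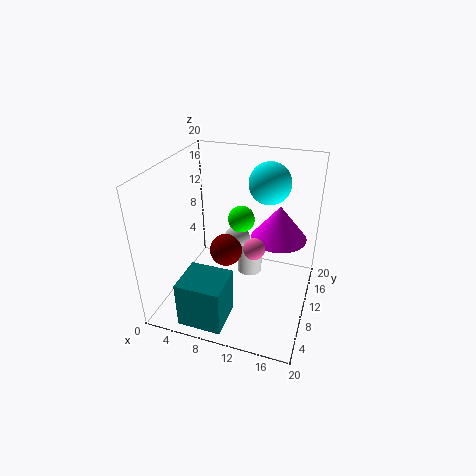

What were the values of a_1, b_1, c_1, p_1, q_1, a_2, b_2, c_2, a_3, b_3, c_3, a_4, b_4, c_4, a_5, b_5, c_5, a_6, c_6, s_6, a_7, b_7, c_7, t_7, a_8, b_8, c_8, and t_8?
a_1 = 4.5
b_1 = 1
c_1 = 0.5
p_1 = 6
q_1 = 5.5
a_2 = 12.5
b_2 = 9.5
c_2 = 9
a_3 = 13
b_3 = 15
c_3 = 16.5
a_4 = 9
b_4 = 14.5
c_4 = 10.5
a_5 = 8
b_5 = 15.5
c_5 = 6.5
a_6 = 7
c_6 = 5.5
s_6 = 2.5
a_7 = 15
b_7 = 13.5
c_7 = 9
t_7 = 5
a_8 = 10
b_8 = 16
c_8 = 0.5
t_8 = 5.5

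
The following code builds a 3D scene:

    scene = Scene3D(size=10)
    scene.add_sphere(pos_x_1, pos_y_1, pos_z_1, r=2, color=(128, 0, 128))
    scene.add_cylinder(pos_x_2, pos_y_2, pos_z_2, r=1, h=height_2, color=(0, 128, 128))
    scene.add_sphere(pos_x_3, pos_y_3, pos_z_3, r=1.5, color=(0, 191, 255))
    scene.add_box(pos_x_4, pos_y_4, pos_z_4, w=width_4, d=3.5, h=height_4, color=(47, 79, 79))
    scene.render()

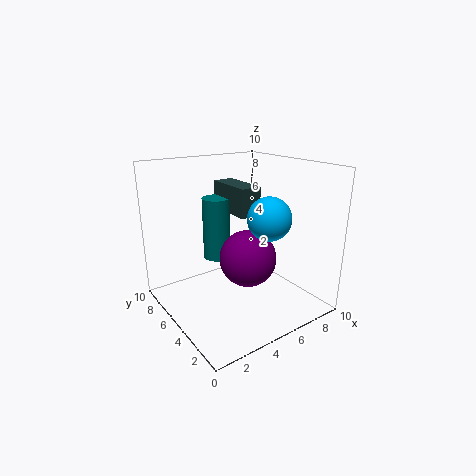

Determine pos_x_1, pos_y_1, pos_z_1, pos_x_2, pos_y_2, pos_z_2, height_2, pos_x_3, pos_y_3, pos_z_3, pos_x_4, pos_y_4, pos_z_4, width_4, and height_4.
pos_x_1 = 5.5
pos_y_1 = 4.5
pos_z_1 = 3.5
pos_x_2 = 4.5
pos_y_2 = 7
pos_z_2 = 3
height_2 = 4.5
pos_x_3 = 6.5
pos_y_3 = 3.5
pos_z_3 = 6.5
pos_x_4 = 5
pos_y_4 = 4.5
pos_z_4 = 6.5
width_4 = 1.5
height_4 = 2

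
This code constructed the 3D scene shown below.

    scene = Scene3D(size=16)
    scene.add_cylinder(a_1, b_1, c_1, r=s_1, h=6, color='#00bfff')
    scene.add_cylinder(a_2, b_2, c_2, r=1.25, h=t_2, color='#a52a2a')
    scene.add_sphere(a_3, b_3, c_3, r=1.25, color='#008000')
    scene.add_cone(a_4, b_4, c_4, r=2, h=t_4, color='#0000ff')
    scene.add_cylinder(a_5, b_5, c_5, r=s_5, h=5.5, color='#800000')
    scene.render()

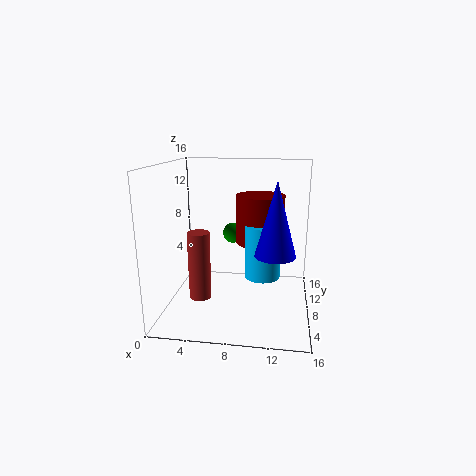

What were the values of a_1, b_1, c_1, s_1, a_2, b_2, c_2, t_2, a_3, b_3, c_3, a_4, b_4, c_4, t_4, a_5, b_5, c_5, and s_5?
a_1 = 10.75, b_1 = 8.25, c_1 = 3.5, s_1 = 2, a_2 = 3.75, b_2 = 7, c_2 = 1, t_2 = 7.75, a_3 = 6.75, b_3 = 12.25, c_3 = 7.25, a_4 = 12.25, b_4 = 3.75, c_4 = 7.75, t_4 = 7.25, a_5 = 10.25, b_5 = 10, c_5 = 7, s_5 = 2.75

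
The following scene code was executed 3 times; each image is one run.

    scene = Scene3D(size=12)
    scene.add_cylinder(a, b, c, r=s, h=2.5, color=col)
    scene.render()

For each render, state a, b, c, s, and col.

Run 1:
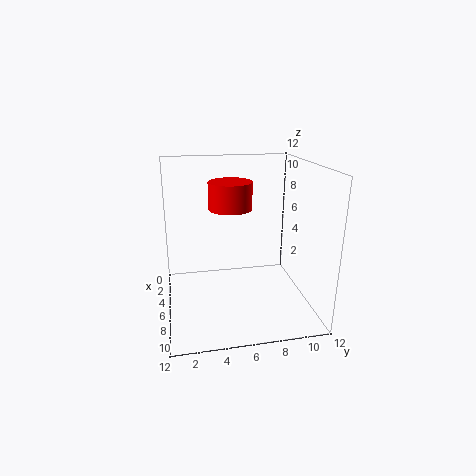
a = 2.5; b = 6; c = 7.5; s = 2; col = 'red'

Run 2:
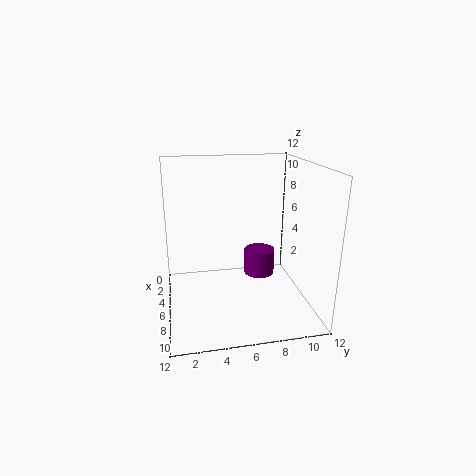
a = 2; b = 9; c = 0.5; s = 1.5; col = 'purple'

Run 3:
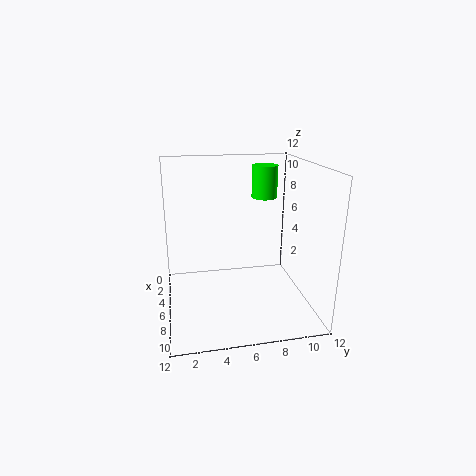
a = 6.5; b = 8; c = 9.5; s = 1; col = 'lime'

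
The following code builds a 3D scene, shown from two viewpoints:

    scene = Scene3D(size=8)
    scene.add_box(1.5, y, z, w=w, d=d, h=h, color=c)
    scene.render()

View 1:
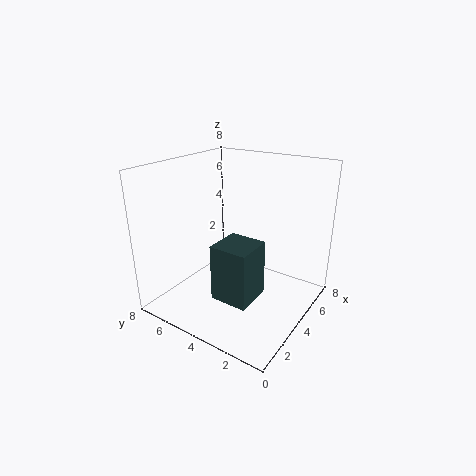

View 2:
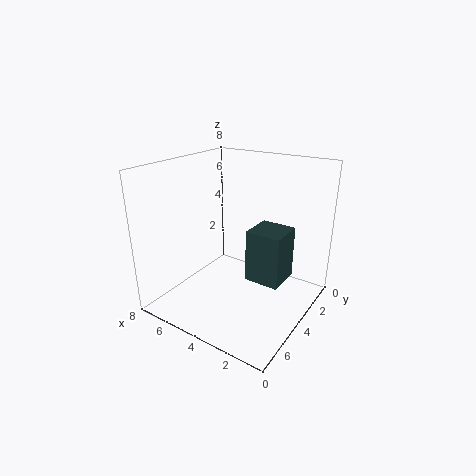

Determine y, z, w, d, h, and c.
y = 2, z = 1.5, w = 2, d = 2, h = 3, c = 'darkslategray'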